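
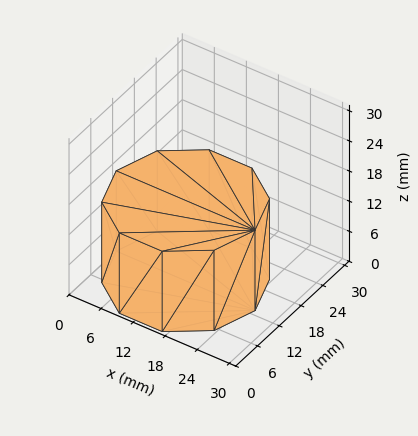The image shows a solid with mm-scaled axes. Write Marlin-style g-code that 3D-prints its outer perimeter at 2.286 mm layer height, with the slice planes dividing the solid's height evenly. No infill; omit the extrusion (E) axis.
Reading the render: the shape is a regular 10-sided prism (a cylinder approximated with 10 flat sides), circumscribed radius ≈ 13 mm, height ≈ 16 mm (dimensions read to the nearest mm from the axis ticks). For the g-code, the solid's height is divided into equal slices at the stated Δz and each level perimeter traced with G1 moves after a G0 lift.

; perimeter-only toolpath
G21 ; units = mm
G90 ; absolute positioning
G28 ; home
; layer 1
G0 Z2.286
G0 X26.000 Y13.000
G1 X23.517 Y20.641
G1 X17.017 Y25.364
G1 X8.983 Y25.364
G1 X2.483 Y20.641
G1 X0.000 Y13.000
G1 X2.483 Y5.359
G1 X8.983 Y0.636
G1 X17.017 Y0.636
G1 X23.517 Y5.359
G1 X26.000 Y13.000
; layer 2
G0 Z4.571
G0 X26.000 Y13.000
G1 X23.517 Y20.641
G1 X17.017 Y25.364
G1 X8.983 Y25.364
G1 X2.483 Y20.641
G1 X0.000 Y13.000
G1 X2.483 Y5.359
G1 X8.983 Y0.636
G1 X17.017 Y0.636
G1 X23.517 Y5.359
G1 X26.000 Y13.000
; layer 3
G0 Z6.857
G0 X26.000 Y13.000
G1 X23.517 Y20.641
G1 X17.017 Y25.364
G1 X8.983 Y25.364
G1 X2.483 Y20.641
G1 X0.000 Y13.000
G1 X2.483 Y5.359
G1 X8.983 Y0.636
G1 X17.017 Y0.636
G1 X23.517 Y5.359
G1 X26.000 Y13.000
; layer 4
G0 Z9.143
G0 X26.000 Y13.000
G1 X23.517 Y20.641
G1 X17.017 Y25.364
G1 X8.983 Y25.364
G1 X2.483 Y20.641
G1 X0.000 Y13.000
G1 X2.483 Y5.359
G1 X8.983 Y0.636
G1 X17.017 Y0.636
G1 X23.517 Y5.359
G1 X26.000 Y13.000
; layer 5
G0 Z11.429
G0 X26.000 Y13.000
G1 X23.517 Y20.641
G1 X17.017 Y25.364
G1 X8.983 Y25.364
G1 X2.483 Y20.641
G1 X0.000 Y13.000
G1 X2.483 Y5.359
G1 X8.983 Y0.636
G1 X17.017 Y0.636
G1 X23.517 Y5.359
G1 X26.000 Y13.000
; layer 6
G0 Z13.714
G0 X26.000 Y13.000
G1 X23.517 Y20.641
G1 X17.017 Y25.364
G1 X8.983 Y25.364
G1 X2.483 Y20.641
G1 X0.000 Y13.000
G1 X2.483 Y5.359
G1 X8.983 Y0.636
G1 X17.017 Y0.636
G1 X23.517 Y5.359
G1 X26.000 Y13.000
; layer 7
G0 Z16.000
G0 X26.000 Y13.000
G1 X23.517 Y20.641
G1 X17.017 Y25.364
G1 X8.983 Y25.364
G1 X2.483 Y20.641
G1 X0.000 Y13.000
G1 X2.483 Y5.359
G1 X8.983 Y0.636
G1 X17.017 Y0.636
G1 X23.517 Y5.359
G1 X26.000 Y13.000
M2 ; end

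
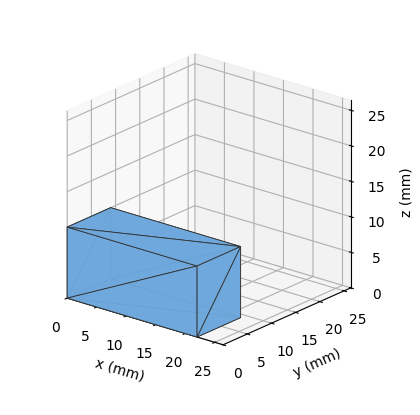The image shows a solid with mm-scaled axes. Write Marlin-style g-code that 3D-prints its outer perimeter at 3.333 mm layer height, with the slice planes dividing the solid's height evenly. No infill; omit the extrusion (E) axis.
Reading the render: the shape is a rectangular box, roughly 22 × 9 mm footprint and 10 mm tall (dimensions read to the nearest mm from the axis ticks). For the g-code, the solid's height is divided into equal slices at the stated Δz and each level perimeter traced with G1 moves after a G0 lift.

; perimeter-only toolpath
G21 ; units = mm
G90 ; absolute positioning
G28 ; home
; layer 1
G0 Z3.333
G0 X0.000 Y0.000
G1 X22.000 Y0.000
G1 X22.000 Y9.000
G1 X0.000 Y9.000
G1 X0.000 Y0.000
; layer 2
G0 Z6.667
G0 X0.000 Y0.000
G1 X22.000 Y0.000
G1 X22.000 Y9.000
G1 X0.000 Y9.000
G1 X0.000 Y0.000
; layer 3
G0 Z10.000
G0 X0.000 Y0.000
G1 X22.000 Y0.000
G1 X22.000 Y9.000
G1 X0.000 Y9.000
G1 X0.000 Y0.000
M2 ; end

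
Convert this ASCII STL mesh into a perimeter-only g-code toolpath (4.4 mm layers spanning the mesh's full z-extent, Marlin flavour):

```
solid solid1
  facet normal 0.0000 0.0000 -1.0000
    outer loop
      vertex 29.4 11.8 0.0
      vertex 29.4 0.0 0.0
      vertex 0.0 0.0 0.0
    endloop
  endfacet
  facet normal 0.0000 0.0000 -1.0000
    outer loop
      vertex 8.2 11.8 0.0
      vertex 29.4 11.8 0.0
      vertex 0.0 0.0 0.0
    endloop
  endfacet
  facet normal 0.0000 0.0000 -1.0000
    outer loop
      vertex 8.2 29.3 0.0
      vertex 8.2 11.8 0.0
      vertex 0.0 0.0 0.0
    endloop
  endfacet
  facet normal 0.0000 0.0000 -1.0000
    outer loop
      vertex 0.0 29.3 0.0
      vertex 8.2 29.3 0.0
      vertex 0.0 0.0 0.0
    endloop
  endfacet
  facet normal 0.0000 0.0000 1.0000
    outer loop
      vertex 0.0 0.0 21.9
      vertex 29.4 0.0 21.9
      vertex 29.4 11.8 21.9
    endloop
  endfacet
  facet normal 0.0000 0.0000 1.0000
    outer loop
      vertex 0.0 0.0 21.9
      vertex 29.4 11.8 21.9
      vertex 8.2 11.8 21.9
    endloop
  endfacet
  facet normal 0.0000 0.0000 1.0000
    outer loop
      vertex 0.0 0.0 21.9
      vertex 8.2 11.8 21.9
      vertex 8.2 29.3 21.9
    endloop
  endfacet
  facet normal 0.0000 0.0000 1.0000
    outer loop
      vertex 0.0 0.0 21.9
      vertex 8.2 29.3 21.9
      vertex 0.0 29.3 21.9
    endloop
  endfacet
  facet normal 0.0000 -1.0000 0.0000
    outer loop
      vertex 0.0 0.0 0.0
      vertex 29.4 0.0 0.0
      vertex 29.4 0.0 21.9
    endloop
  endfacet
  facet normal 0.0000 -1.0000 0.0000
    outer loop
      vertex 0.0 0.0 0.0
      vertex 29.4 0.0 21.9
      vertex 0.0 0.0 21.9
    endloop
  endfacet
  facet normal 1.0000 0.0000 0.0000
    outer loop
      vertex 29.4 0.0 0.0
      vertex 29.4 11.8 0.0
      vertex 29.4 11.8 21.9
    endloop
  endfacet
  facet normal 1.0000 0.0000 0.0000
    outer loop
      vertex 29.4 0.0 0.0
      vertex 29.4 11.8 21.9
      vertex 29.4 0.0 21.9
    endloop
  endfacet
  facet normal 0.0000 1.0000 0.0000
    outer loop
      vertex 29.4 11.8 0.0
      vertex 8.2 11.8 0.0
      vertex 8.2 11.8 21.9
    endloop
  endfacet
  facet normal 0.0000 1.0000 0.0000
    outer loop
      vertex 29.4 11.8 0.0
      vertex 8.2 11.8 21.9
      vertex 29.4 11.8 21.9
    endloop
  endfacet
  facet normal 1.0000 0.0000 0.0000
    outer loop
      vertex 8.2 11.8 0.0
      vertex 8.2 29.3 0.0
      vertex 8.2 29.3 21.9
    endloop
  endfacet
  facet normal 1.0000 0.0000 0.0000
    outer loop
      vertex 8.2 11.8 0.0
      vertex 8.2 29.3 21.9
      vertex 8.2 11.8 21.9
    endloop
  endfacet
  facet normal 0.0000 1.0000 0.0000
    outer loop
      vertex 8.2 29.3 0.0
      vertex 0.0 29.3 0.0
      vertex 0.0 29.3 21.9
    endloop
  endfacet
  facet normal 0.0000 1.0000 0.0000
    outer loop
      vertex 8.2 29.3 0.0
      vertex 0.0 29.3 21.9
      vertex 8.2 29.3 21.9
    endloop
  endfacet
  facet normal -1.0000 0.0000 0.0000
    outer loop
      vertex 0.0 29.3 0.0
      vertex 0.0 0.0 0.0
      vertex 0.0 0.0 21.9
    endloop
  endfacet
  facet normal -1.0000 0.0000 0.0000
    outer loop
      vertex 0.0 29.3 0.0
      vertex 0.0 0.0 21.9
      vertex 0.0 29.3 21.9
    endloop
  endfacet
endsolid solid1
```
; perimeter-only toolpath
G21 ; units = mm
G90 ; absolute positioning
G28 ; home
; layer 1
G0 Z4.4
G0 X0.0 Y0.0
G1 X29.4 Y0.0
G1 X29.4 Y11.8
G1 X8.2 Y11.8
G1 X8.2 Y29.3
G1 X0.0 Y29.3
G1 X0.0 Y0.0
; layer 2
G0 Z8.8
G0 X0.0 Y0.0
G1 X29.4 Y0.0
G1 X29.4 Y11.8
G1 X8.2 Y11.8
G1 X8.2 Y29.3
G1 X0.0 Y29.3
G1 X0.0 Y0.0
; layer 3
G0 Z13.1
G0 X0.0 Y0.0
G1 X29.4 Y0.0
G1 X29.4 Y11.8
G1 X8.2 Y11.8
G1 X8.2 Y29.3
G1 X0.0 Y29.3
G1 X0.0 Y0.0
; layer 4
G0 Z17.5
G0 X0.0 Y0.0
G1 X29.4 Y0.0
G1 X29.4 Y11.8
G1 X8.2 Y11.8
G1 X8.2 Y29.3
G1 X0.0 Y29.3
G1 X0.0 Y0.0
; layer 5
G0 Z21.9
G0 X0.0 Y0.0
G1 X29.4 Y0.0
G1 X29.4 Y11.8
G1 X8.2 Y11.8
G1 X8.2 Y29.3
G1 X0.0 Y29.3
G1 X0.0 Y0.0
M2 ; end

The solid is an L-shaped prism: outer 29.4 × 29.3 mm, arm thicknesses ≈ 11.8 mm (horizontal) and 8.2 mm (vertical), extruded 21.9 mm in z. Slicing at Δz = 4.4 mm — 5 equal slices spanning the solid's height, so layer i sits at z = i·h/5 — gives 5 non-empty perimeters. Each is a 6-segment closed polygon; G0 lifts to the layer z and rapids to the start vertex, then G1 traces the edges.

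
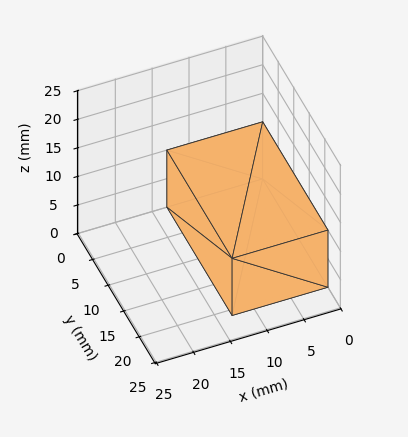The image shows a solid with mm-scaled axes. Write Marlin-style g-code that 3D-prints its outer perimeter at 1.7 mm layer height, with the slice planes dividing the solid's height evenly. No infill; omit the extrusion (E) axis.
Reading the render: the shape is a rectangular box, roughly 13 × 21 mm footprint and 10 mm tall (dimensions read to the nearest mm from the axis ticks). For the g-code, the solid's height is divided into equal slices at the stated Δz and each level perimeter traced with G1 moves after a G0 lift.

; perimeter-only toolpath
G21 ; units = mm
G90 ; absolute positioning
G28 ; home
; layer 1
G0 Z1.7
G0 X0.0 Y0.0
G1 X13.0 Y0.0
G1 X13.0 Y21.0
G1 X0.0 Y21.0
G1 X0.0 Y0.0
; layer 2
G0 Z3.3
G0 X0.0 Y0.0
G1 X13.0 Y0.0
G1 X13.0 Y21.0
G1 X0.0 Y21.0
G1 X0.0 Y0.0
; layer 3
G0 Z5.0
G0 X0.0 Y0.0
G1 X13.0 Y0.0
G1 X13.0 Y21.0
G1 X0.0 Y21.0
G1 X0.0 Y0.0
; layer 4
G0 Z6.7
G0 X0.0 Y0.0
G1 X13.0 Y0.0
G1 X13.0 Y21.0
G1 X0.0 Y21.0
G1 X0.0 Y0.0
; layer 5
G0 Z8.3
G0 X0.0 Y0.0
G1 X13.0 Y0.0
G1 X13.0 Y21.0
G1 X0.0 Y21.0
G1 X0.0 Y0.0
; layer 6
G0 Z10.0
G0 X0.0 Y0.0
G1 X13.0 Y0.0
G1 X13.0 Y21.0
G1 X0.0 Y21.0
G1 X0.0 Y0.0
M2 ; end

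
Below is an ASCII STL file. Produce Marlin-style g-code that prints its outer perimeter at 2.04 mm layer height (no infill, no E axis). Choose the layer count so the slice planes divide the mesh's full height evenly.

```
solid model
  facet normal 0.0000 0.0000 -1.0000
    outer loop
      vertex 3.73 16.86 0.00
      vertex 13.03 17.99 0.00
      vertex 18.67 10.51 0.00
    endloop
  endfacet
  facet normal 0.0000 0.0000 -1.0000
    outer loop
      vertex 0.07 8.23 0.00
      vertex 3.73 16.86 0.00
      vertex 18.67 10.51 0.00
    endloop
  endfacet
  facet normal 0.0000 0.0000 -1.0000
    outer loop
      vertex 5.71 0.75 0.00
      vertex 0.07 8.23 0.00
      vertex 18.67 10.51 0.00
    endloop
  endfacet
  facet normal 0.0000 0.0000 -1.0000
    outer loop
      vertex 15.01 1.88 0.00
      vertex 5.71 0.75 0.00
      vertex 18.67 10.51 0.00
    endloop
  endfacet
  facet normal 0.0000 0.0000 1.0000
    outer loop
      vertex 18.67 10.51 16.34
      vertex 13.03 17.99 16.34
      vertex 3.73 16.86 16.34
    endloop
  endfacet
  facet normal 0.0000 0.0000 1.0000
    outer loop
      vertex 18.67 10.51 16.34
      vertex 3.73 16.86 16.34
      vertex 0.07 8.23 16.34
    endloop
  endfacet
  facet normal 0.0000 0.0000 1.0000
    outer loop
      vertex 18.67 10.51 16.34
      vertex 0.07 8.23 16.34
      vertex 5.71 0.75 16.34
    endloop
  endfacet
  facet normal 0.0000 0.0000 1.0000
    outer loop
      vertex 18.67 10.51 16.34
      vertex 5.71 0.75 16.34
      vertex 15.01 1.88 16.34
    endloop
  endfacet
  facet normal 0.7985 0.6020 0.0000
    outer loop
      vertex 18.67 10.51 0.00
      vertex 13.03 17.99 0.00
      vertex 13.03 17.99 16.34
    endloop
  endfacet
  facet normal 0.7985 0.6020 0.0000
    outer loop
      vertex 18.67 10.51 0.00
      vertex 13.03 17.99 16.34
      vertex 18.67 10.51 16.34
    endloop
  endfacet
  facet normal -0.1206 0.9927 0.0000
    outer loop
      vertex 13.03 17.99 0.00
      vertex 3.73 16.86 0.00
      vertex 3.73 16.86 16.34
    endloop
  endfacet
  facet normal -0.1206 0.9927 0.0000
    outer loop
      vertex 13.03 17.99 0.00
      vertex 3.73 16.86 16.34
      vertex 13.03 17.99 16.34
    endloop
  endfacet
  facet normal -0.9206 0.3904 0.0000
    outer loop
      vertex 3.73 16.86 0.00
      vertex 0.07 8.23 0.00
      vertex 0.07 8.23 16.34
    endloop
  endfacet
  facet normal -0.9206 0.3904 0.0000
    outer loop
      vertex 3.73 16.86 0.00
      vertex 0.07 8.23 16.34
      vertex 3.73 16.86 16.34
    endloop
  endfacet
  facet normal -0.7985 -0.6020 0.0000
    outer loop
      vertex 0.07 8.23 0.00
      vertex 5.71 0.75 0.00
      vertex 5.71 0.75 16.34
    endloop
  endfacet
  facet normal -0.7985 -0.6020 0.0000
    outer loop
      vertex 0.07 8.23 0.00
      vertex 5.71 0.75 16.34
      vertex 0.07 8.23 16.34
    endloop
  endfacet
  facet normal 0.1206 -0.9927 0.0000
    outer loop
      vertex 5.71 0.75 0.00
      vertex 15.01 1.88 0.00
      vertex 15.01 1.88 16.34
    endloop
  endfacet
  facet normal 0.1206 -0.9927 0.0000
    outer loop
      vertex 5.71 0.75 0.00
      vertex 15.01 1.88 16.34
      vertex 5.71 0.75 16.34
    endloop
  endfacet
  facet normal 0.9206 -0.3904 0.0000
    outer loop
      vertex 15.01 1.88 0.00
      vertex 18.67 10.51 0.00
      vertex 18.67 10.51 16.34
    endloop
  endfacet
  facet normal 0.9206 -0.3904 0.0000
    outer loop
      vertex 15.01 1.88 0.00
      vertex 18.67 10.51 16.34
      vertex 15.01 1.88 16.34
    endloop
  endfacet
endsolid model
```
; perimeter-only toolpath
G21 ; units = mm
G90 ; absolute positioning
G28 ; home
; layer 1
G0 Z2.04
G0 X18.67 Y10.51
G1 X13.03 Y17.99
G1 X3.73 Y16.86
G1 X0.07 Y8.23
G1 X5.71 Y0.75
G1 X15.01 Y1.88
G1 X18.67 Y10.51
; layer 2
G0 Z4.08
G0 X18.67 Y10.51
G1 X13.03 Y17.99
G1 X3.73 Y16.86
G1 X0.07 Y8.23
G1 X5.71 Y0.75
G1 X15.01 Y1.88
G1 X18.67 Y10.51
; layer 3
G0 Z6.13
G0 X18.67 Y10.51
G1 X13.03 Y17.99
G1 X3.73 Y16.86
G1 X0.07 Y8.23
G1 X5.71 Y0.75
G1 X15.01 Y1.88
G1 X18.67 Y10.51
; layer 4
G0 Z8.17
G0 X18.67 Y10.51
G1 X13.03 Y17.99
G1 X3.73 Y16.86
G1 X0.07 Y8.23
G1 X5.71 Y0.75
G1 X15.01 Y1.88
G1 X18.67 Y10.51
; layer 5
G0 Z10.21
G0 X18.67 Y10.51
G1 X13.03 Y17.99
G1 X3.73 Y16.86
G1 X0.07 Y8.23
G1 X5.71 Y0.75
G1 X15.01 Y1.88
G1 X18.67 Y10.51
; layer 6
G0 Z12.25
G0 X18.67 Y10.51
G1 X13.03 Y17.99
G1 X3.73 Y16.86
G1 X0.07 Y8.23
G1 X5.71 Y0.75
G1 X15.01 Y1.88
G1 X18.67 Y10.51
; layer 7
G0 Z14.30
G0 X18.67 Y10.51
G1 X13.03 Y17.99
G1 X3.73 Y16.86
G1 X0.07 Y8.23
G1 X5.71 Y0.75
G1 X15.01 Y1.88
G1 X18.67 Y10.51
; layer 8
G0 Z16.34
G0 X18.67 Y10.51
G1 X13.03 Y17.99
G1 X3.73 Y16.86
G1 X0.07 Y8.23
G1 X5.71 Y0.75
G1 X15.01 Y1.88
G1 X18.67 Y10.51
M2 ; end

The solid is a regular 6-sided prism (a cylinder approximated with 6 flat sides), circumscribed radius ≈ 9.37 mm, height ≈ 16.3 mm. Slicing at Δz = 2.04 mm — 8 equal slices spanning the solid's height, so layer i sits at z = i·h/8 — gives 8 non-empty perimeters. Each is a 6-segment closed polygon; G0 lifts to the layer z and rapids to the start vertex, then G1 traces the edges.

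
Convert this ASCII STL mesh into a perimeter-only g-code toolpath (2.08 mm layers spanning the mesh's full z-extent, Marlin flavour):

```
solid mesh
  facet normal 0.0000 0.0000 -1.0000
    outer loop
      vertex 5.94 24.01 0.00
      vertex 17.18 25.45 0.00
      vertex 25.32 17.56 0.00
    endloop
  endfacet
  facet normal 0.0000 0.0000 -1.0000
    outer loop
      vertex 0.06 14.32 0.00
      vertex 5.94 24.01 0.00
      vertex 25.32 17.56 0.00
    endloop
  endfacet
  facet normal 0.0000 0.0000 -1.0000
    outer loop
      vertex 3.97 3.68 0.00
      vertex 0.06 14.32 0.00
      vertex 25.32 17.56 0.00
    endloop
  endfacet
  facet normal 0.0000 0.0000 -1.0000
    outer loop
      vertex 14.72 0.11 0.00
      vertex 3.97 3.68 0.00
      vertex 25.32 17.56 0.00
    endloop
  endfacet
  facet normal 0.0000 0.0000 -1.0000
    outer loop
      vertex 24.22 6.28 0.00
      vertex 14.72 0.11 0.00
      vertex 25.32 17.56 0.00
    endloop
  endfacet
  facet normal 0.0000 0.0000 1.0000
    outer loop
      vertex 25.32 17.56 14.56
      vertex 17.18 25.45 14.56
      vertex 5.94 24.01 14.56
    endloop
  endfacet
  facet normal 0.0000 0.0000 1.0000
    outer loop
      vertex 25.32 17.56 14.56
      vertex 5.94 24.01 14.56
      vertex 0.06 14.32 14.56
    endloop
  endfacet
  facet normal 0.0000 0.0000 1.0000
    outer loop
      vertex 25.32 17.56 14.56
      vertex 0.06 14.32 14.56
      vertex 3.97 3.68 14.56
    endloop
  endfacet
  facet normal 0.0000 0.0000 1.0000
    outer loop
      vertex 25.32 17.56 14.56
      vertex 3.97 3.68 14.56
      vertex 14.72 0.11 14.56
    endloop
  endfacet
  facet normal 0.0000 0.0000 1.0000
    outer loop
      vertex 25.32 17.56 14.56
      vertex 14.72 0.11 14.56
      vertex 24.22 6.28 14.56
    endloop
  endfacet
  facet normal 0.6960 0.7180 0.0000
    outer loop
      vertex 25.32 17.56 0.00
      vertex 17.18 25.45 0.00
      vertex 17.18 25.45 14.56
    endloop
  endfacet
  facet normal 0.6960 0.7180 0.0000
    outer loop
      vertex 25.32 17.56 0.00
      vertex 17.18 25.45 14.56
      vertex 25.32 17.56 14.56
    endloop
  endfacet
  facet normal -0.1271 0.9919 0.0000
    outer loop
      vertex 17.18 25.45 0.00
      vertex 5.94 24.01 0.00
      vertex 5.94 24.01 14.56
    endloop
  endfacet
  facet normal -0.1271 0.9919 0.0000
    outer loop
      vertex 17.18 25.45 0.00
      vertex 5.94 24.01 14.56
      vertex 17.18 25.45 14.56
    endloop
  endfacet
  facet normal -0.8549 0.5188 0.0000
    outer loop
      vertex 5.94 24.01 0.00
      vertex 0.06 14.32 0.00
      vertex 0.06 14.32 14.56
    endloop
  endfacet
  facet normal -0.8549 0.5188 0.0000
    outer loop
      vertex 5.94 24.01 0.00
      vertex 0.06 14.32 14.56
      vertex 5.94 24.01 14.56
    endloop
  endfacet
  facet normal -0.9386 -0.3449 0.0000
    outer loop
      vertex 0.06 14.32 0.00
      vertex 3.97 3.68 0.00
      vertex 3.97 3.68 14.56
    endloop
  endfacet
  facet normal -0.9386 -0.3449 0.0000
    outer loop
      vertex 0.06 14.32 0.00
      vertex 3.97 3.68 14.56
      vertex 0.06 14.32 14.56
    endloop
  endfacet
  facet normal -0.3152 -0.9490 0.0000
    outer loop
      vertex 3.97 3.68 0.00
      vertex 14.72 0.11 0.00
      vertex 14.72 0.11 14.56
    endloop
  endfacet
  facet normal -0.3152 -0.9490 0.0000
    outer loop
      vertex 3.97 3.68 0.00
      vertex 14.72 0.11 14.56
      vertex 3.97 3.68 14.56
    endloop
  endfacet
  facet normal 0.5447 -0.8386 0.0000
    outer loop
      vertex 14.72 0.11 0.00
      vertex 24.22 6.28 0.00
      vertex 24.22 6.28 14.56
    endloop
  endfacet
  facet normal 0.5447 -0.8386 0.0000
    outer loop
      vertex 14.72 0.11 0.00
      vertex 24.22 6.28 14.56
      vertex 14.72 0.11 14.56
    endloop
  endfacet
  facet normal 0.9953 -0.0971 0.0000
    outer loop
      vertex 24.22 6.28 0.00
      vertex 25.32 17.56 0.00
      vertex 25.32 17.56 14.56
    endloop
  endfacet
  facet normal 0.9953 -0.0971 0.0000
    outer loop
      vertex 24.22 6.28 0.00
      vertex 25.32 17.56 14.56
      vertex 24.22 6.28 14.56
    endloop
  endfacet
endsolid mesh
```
; perimeter-only toolpath
G21 ; units = mm
G90 ; absolute positioning
G28 ; home
; layer 1
G0 Z2.08
G0 X25.32 Y17.56
G1 X17.18 Y25.45
G1 X5.94 Y24.01
G1 X0.06 Y14.32
G1 X3.97 Y3.68
G1 X14.72 Y0.11
G1 X24.22 Y6.28
G1 X25.32 Y17.56
; layer 2
G0 Z4.16
G0 X25.32 Y17.56
G1 X17.18 Y25.45
G1 X5.94 Y24.01
G1 X0.06 Y14.32
G1 X3.97 Y3.68
G1 X14.72 Y0.11
G1 X24.22 Y6.28
G1 X25.32 Y17.56
; layer 3
G0 Z6.24
G0 X25.32 Y17.56
G1 X17.18 Y25.45
G1 X5.94 Y24.01
G1 X0.06 Y14.32
G1 X3.97 Y3.68
G1 X14.72 Y0.11
G1 X24.22 Y6.28
G1 X25.32 Y17.56
; layer 4
G0 Z8.32
G0 X25.32 Y17.56
G1 X17.18 Y25.45
G1 X5.94 Y24.01
G1 X0.06 Y14.32
G1 X3.97 Y3.68
G1 X14.72 Y0.11
G1 X24.22 Y6.28
G1 X25.32 Y17.56
; layer 5
G0 Z10.40
G0 X25.32 Y17.56
G1 X17.18 Y25.45
G1 X5.94 Y24.01
G1 X0.06 Y14.32
G1 X3.97 Y3.68
G1 X14.72 Y0.11
G1 X24.22 Y6.28
G1 X25.32 Y17.56
; layer 6
G0 Z12.48
G0 X25.32 Y17.56
G1 X17.18 Y25.45
G1 X5.94 Y24.01
G1 X0.06 Y14.32
G1 X3.97 Y3.68
G1 X14.72 Y0.11
G1 X24.22 Y6.28
G1 X25.32 Y17.56
; layer 7
G0 Z14.56
G0 X25.32 Y17.56
G1 X17.18 Y25.45
G1 X5.94 Y24.01
G1 X0.06 Y14.32
G1 X3.97 Y3.68
G1 X14.72 Y0.11
G1 X24.22 Y6.28
G1 X25.32 Y17.56
M2 ; end

The solid is a regular 7-sided prism (a cylinder approximated with 7 flat sides), circumscribed radius ≈ 13.1 mm, height ≈ 14.6 mm. Slicing at Δz = 2.08 mm — 7 equal slices spanning the solid's height, so layer i sits at z = i·h/7 — gives 7 non-empty perimeters. Each is a 7-segment closed polygon; G0 lifts to the layer z and rapids to the start vertex, then G1 traces the edges.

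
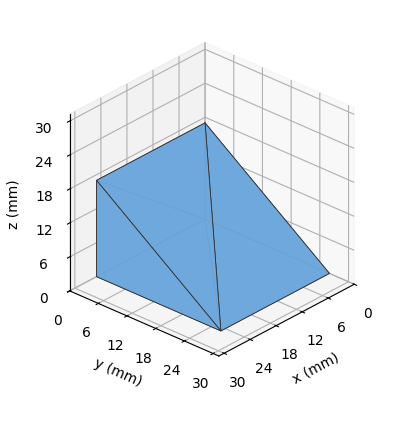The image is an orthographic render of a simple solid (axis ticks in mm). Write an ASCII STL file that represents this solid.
Reading the render: the shape is a wedge (ramp): 25 × 26 mm base, rising to 17 mm along the y=0 edge and sloping linearly to z=0 at y=26 (dimensions read to the nearest mm from the axis ticks). For the STL, each face is triangulated and given an outward normal.

solid part
  facet normal 0.0000 0.0000 -1.0000
    outer loop
      vertex 25.0 26.0 0.0
      vertex 25.0 0.0 0.0
      vertex 0.0 0.0 0.0
    endloop
  endfacet
  facet normal 0.0000 0.0000 -1.0000
    outer loop
      vertex 0.0 26.0 0.0
      vertex 25.0 26.0 0.0
      vertex 0.0 0.0 0.0
    endloop
  endfacet
  facet normal 0.0000 -1.0000 0.0000
    outer loop
      vertex 0.0 0.0 0.0
      vertex 25.0 0.0 0.0
      vertex 25.0 0.0 17.0
    endloop
  endfacet
  facet normal 0.0000 -1.0000 0.0000
    outer loop
      vertex 0.0 0.0 0.0
      vertex 25.0 0.0 17.0
      vertex 0.0 0.0 17.0
    endloop
  endfacet
  facet normal 0.0000 0.5472 0.8370
    outer loop
      vertex 0.0 0.0 17.0
      vertex 25.0 0.0 17.0
      vertex 25.0 26.0 0.0
    endloop
  endfacet
  facet normal 0.0000 0.5472 0.8370
    outer loop
      vertex 0.0 0.0 17.0
      vertex 25.0 26.0 0.0
      vertex 0.0 26.0 0.0
    endloop
  endfacet
  facet normal -1.0000 0.0000 0.0000
    outer loop
      vertex 0.0 0.0 17.0
      vertex 0.0 26.0 0.0
      vertex 0.0 0.0 0.0
    endloop
  endfacet
  facet normal 1.0000 0.0000 0.0000
    outer loop
      vertex 25.0 0.0 0.0
      vertex 25.0 26.0 0.0
      vertex 25.0 0.0 17.0
    endloop
  endfacet
endsolid part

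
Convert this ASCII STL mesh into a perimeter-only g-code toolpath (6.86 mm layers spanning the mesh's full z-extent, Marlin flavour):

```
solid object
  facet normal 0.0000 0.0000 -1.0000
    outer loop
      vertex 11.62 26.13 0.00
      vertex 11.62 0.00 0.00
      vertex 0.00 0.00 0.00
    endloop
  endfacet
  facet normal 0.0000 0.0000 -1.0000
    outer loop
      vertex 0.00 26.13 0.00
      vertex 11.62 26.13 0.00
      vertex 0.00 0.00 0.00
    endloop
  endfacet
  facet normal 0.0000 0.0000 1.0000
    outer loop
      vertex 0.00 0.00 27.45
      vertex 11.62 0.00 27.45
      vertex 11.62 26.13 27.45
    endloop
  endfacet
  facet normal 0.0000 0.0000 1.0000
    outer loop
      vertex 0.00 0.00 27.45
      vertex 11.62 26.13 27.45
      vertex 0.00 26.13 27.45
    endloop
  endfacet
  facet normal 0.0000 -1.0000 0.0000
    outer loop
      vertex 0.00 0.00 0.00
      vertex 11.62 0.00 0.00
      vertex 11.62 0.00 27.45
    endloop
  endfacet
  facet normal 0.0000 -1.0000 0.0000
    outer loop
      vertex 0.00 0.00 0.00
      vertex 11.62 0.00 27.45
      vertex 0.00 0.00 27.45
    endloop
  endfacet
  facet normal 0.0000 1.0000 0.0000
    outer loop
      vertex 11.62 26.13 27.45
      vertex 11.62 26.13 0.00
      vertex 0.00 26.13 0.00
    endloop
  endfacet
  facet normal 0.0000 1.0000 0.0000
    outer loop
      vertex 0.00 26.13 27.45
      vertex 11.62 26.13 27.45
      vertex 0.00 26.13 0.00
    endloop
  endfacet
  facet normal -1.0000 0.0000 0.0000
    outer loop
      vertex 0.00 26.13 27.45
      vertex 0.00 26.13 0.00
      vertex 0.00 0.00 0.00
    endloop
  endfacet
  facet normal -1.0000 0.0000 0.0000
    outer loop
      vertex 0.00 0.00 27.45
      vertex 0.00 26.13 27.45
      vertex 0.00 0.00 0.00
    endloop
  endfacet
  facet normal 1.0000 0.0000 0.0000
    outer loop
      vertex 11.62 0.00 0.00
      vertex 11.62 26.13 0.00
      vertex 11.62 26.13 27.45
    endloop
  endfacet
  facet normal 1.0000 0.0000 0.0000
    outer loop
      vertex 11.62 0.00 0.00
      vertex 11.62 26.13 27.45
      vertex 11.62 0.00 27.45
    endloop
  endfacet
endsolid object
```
; perimeter-only toolpath
G21 ; units = mm
G90 ; absolute positioning
G28 ; home
; layer 1
G0 Z6.86
G0 X0.00 Y0.00
G1 X11.62 Y0.00
G1 X11.62 Y26.13
G1 X0.00 Y26.13
G1 X0.00 Y0.00
; layer 2
G0 Z13.72
G0 X0.00 Y0.00
G1 X11.62 Y0.00
G1 X11.62 Y26.13
G1 X0.00 Y26.13
G1 X0.00 Y0.00
; layer 3
G0 Z20.59
G0 X0.00 Y0.00
G1 X11.62 Y0.00
G1 X11.62 Y26.13
G1 X0.00 Y26.13
G1 X0.00 Y0.00
; layer 4
G0 Z27.45
G0 X0.00 Y0.00
G1 X11.62 Y0.00
G1 X11.62 Y26.13
G1 X0.00 Y26.13
G1 X0.00 Y0.00
M2 ; end

The solid is a rectangular box, roughly 11.6 × 26.1 mm footprint and 27.4 mm tall. Slicing at Δz = 6.86 mm — 4 equal slices spanning the solid's height, so layer i sits at z = i·h/4 — gives 4 non-empty perimeters. Each is a 4-segment closed polygon; G0 lifts to the layer z and rapids to the start vertex, then G1 traces the edges.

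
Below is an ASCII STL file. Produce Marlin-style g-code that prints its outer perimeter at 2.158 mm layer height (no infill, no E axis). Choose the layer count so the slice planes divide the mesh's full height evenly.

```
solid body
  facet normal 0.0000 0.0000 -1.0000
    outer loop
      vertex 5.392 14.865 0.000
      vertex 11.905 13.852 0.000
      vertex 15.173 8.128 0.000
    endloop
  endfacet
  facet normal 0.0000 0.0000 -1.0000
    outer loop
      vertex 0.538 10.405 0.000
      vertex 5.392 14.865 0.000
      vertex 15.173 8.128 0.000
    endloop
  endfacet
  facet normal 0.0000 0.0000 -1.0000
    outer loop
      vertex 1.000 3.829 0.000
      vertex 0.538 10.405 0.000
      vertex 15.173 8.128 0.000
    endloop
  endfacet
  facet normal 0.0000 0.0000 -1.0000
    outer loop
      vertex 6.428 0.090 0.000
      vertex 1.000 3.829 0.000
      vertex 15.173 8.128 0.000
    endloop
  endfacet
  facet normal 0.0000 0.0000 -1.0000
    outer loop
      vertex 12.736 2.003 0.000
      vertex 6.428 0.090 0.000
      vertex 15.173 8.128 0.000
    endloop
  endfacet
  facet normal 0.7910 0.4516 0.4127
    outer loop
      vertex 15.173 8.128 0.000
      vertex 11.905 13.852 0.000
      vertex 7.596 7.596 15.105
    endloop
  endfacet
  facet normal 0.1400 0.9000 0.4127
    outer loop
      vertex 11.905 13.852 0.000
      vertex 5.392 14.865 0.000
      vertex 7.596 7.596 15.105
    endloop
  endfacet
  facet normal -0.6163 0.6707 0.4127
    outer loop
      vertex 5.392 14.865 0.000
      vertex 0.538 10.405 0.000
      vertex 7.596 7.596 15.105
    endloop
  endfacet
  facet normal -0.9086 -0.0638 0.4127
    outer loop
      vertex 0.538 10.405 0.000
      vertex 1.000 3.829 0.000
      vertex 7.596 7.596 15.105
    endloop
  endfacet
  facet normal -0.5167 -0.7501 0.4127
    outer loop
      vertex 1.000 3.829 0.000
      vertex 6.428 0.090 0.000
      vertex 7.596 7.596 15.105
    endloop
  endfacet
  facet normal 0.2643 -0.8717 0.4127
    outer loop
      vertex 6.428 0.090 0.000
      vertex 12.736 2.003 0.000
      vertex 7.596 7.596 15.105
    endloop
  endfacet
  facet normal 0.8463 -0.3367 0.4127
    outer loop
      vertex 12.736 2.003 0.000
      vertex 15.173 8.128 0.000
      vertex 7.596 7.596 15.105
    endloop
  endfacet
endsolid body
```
; perimeter-only toolpath
G21 ; units = mm
G90 ; absolute positioning
G28 ; home
; layer 1
G0 Z2.158
G0 X14.091 Y8.052
G1 X11.289 Y12.958
G1 X5.707 Y13.827
G1 X1.546 Y10.004
G1 X1.942 Y4.367
G1 X6.595 Y1.162
G1 X12.002 Y2.802
G1 X14.091 Y8.052
; layer 2
G0 Z4.316
G0 X13.008 Y7.976
G1 X10.674 Y12.065
G1 X6.022 Y12.788
G1 X2.555 Y9.602
G1 X2.885 Y4.905
G1 X6.762 Y2.235
G1 X11.267 Y3.601
G1 X13.008 Y7.976
; layer 3
G0 Z6.474
G0 X11.926 Y7.900
G1 X10.058 Y11.171
G1 X6.337 Y11.750
G1 X3.563 Y9.201
G1 X3.827 Y5.443
G1 X6.929 Y3.307
G1 X10.533 Y4.400
G1 X11.926 Y7.900
; layer 4
G0 Z8.631
G0 X10.843 Y7.824
G1 X9.443 Y10.277
G1 X6.651 Y10.711
G1 X4.571 Y8.800
G1 X4.769 Y5.982
G1 X7.095 Y4.379
G1 X9.799 Y5.199
G1 X10.843 Y7.824
; layer 5
G0 Z10.789
G0 X9.761 Y7.748
G1 X8.827 Y9.383
G1 X6.966 Y9.673
G1 X5.579 Y8.399
G1 X5.711 Y6.520
G1 X7.262 Y5.451
G1 X9.065 Y5.998
G1 X9.761 Y7.748
; layer 6
G0 Z12.947
G0 X8.678 Y7.672
G1 X8.212 Y8.490
G1 X7.281 Y8.634
G1 X6.588 Y7.997
G1 X6.654 Y7.058
G1 X7.429 Y6.524
G1 X8.330 Y6.797
G1 X8.678 Y7.672
M2 ; end

The solid is a regular 7-sided pyramid, base circumscribed radius ≈ 7.6 mm, apex at z ≈ 15.1 mm. Slicing at Δz = 2.158 mm — 7 equal slices spanning the solid's height, so layer i sits at z = i·h/7 — gives 6 non-empty perimeters. Each is a 7-segment closed polygon; G0 lifts to the layer z and rapids to the start vertex, then G1 traces the edges. The cross-section shrinks linearly with z (the slice at the apex is degenerate and omitted).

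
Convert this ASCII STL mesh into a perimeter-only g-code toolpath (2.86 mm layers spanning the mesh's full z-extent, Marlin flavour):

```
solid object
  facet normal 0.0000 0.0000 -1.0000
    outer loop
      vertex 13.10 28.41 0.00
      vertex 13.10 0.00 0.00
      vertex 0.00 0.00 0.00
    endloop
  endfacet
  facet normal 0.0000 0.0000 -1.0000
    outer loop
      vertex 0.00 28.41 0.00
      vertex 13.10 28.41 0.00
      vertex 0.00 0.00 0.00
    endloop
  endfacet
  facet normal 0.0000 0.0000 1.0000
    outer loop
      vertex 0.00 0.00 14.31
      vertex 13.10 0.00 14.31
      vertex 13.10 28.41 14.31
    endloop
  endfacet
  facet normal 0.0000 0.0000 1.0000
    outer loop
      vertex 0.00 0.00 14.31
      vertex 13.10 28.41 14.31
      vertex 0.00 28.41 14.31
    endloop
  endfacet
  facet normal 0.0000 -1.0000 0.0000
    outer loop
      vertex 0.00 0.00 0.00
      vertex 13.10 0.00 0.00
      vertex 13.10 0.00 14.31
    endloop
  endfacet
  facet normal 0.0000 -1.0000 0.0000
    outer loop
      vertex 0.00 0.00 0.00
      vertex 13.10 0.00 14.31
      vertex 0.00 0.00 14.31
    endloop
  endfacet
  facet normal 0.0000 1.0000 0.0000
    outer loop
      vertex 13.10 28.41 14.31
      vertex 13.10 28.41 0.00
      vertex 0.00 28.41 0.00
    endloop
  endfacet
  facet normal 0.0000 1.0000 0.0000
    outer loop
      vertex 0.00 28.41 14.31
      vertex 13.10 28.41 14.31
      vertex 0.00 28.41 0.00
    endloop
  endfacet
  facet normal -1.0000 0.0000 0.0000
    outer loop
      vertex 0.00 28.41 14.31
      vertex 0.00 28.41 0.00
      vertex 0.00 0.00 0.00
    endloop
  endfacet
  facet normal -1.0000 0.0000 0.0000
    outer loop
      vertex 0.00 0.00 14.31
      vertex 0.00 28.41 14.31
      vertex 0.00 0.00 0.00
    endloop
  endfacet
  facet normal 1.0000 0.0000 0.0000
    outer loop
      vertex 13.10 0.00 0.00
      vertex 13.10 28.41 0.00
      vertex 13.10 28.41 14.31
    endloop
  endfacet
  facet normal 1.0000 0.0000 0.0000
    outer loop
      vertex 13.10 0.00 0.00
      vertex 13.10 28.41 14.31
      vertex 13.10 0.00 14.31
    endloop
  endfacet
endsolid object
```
; perimeter-only toolpath
G21 ; units = mm
G90 ; absolute positioning
G28 ; home
; layer 1
G0 Z2.86
G0 X0.00 Y0.00
G1 X13.10 Y0.00
G1 X13.10 Y28.41
G1 X0.00 Y28.41
G1 X0.00 Y0.00
; layer 2
G0 Z5.72
G0 X0.00 Y0.00
G1 X13.10 Y0.00
G1 X13.10 Y28.41
G1 X0.00 Y28.41
G1 X0.00 Y0.00
; layer 3
G0 Z8.59
G0 X0.00 Y0.00
G1 X13.10 Y0.00
G1 X13.10 Y28.41
G1 X0.00 Y28.41
G1 X0.00 Y0.00
; layer 4
G0 Z11.45
G0 X0.00 Y0.00
G1 X13.10 Y0.00
G1 X13.10 Y28.41
G1 X0.00 Y28.41
G1 X0.00 Y0.00
; layer 5
G0 Z14.31
G0 X0.00 Y0.00
G1 X13.10 Y0.00
G1 X13.10 Y28.41
G1 X0.00 Y28.41
G1 X0.00 Y0.00
M2 ; end

The solid is a rectangular box, roughly 13.1 × 28.4 mm footprint and 14.3 mm tall. Slicing at Δz = 2.86 mm — 5 equal slices spanning the solid's height, so layer i sits at z = i·h/5 — gives 5 non-empty perimeters. Each is a 4-segment closed polygon; G0 lifts to the layer z and rapids to the start vertex, then G1 traces the edges.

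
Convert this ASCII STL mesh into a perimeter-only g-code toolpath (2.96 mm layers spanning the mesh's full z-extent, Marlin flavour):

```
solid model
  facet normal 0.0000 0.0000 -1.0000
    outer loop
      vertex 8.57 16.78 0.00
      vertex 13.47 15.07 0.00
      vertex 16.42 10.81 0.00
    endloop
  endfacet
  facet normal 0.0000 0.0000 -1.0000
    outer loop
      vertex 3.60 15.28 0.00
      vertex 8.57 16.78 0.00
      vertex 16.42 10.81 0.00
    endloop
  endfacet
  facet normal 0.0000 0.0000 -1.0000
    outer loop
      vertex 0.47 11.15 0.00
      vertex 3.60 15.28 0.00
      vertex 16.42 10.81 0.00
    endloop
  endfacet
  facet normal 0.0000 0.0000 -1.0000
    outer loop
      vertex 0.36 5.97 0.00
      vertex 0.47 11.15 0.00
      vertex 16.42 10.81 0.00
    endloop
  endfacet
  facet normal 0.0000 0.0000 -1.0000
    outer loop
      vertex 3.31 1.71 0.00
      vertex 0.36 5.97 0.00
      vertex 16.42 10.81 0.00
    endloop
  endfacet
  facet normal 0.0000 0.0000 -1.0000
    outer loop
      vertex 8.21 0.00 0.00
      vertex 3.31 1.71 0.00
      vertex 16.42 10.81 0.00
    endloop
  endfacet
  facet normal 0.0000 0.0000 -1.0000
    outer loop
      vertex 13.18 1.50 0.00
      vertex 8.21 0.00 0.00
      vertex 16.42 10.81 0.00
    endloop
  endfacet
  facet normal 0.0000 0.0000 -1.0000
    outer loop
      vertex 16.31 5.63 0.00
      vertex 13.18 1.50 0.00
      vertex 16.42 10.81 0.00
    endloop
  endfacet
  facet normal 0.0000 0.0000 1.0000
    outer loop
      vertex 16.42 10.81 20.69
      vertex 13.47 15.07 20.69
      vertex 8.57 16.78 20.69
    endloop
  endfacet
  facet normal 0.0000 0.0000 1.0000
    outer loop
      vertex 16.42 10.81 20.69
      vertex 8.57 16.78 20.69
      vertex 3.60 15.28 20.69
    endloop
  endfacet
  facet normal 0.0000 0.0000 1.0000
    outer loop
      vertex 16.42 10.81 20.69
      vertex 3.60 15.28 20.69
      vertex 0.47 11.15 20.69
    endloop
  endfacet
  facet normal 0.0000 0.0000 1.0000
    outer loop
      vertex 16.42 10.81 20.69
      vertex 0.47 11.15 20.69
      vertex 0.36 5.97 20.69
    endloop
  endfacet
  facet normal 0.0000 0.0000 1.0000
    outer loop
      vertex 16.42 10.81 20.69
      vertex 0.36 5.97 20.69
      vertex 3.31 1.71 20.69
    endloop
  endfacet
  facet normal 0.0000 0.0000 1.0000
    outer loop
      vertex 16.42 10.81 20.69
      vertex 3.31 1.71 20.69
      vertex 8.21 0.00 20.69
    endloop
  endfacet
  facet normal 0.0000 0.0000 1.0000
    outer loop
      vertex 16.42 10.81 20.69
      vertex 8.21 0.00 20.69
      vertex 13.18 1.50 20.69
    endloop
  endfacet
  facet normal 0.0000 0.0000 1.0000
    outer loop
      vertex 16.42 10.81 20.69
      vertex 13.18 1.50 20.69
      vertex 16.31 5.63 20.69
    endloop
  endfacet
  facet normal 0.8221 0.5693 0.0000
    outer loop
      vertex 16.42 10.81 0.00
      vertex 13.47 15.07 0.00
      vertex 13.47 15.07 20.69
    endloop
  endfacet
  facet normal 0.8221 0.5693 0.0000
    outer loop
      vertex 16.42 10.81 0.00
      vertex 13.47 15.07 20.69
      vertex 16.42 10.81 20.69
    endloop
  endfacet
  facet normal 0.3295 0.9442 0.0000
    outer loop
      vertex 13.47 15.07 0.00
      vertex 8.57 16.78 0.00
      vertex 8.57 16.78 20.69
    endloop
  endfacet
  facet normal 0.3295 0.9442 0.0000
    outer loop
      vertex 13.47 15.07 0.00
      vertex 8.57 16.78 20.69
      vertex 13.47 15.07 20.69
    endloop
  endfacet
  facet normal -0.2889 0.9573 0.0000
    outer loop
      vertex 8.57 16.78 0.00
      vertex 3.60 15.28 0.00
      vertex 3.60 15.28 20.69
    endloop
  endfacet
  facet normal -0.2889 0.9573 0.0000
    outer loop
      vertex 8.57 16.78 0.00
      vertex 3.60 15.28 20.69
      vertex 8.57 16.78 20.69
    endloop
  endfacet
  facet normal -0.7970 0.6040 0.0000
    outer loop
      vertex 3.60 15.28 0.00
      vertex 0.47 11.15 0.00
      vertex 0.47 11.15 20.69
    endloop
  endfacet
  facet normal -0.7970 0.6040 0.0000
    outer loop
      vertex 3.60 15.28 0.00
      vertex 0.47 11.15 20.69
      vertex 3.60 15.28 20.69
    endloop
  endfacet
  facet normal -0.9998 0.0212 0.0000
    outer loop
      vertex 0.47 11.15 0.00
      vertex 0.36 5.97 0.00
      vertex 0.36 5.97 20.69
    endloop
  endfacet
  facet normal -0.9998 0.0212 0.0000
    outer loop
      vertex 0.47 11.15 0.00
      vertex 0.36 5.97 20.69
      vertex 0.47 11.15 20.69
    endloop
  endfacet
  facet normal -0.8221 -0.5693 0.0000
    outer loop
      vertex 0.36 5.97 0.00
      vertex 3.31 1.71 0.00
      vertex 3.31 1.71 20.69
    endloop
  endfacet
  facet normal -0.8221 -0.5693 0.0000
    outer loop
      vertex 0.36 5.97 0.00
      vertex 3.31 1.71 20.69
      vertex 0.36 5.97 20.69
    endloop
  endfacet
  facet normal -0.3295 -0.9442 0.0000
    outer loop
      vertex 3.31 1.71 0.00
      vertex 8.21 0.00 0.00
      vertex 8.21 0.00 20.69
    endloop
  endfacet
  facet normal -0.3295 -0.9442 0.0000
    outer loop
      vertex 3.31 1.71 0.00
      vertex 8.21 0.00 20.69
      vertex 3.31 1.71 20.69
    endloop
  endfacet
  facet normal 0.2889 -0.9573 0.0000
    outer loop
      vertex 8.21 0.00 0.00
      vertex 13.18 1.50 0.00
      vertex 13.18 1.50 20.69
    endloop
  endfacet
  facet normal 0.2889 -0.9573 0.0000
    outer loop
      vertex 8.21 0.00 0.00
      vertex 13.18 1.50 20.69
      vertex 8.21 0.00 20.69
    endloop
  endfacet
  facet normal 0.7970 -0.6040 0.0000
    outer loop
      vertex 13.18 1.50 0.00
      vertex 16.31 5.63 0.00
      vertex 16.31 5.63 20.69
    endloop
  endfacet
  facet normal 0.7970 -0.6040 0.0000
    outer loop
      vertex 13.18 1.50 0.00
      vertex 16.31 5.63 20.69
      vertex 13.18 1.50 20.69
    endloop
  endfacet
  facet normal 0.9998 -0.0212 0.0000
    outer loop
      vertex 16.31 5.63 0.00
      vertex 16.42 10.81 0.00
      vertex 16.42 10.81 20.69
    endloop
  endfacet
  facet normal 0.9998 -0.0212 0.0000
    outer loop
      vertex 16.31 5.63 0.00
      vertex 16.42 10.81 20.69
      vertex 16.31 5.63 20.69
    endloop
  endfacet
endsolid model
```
; perimeter-only toolpath
G21 ; units = mm
G90 ; absolute positioning
G28 ; home
; layer 1
G0 Z2.96
G0 X16.42 Y10.81
G1 X13.47 Y15.07
G1 X8.57 Y16.78
G1 X3.60 Y15.28
G1 X0.47 Y11.15
G1 X0.36 Y5.97
G1 X3.31 Y1.71
G1 X8.21 Y0.00
G1 X13.18 Y1.50
G1 X16.31 Y5.63
G1 X16.42 Y10.81
; layer 2
G0 Z5.91
G0 X16.42 Y10.81
G1 X13.47 Y15.07
G1 X8.57 Y16.78
G1 X3.60 Y15.28
G1 X0.47 Y11.15
G1 X0.36 Y5.97
G1 X3.31 Y1.71
G1 X8.21 Y0.00
G1 X13.18 Y1.50
G1 X16.31 Y5.63
G1 X16.42 Y10.81
; layer 3
G0 Z8.87
G0 X16.42 Y10.81
G1 X13.47 Y15.07
G1 X8.57 Y16.78
G1 X3.60 Y15.28
G1 X0.47 Y11.15
G1 X0.36 Y5.97
G1 X3.31 Y1.71
G1 X8.21 Y0.00
G1 X13.18 Y1.50
G1 X16.31 Y5.63
G1 X16.42 Y10.81
; layer 4
G0 Z11.82
G0 X16.42 Y10.81
G1 X13.47 Y15.07
G1 X8.57 Y16.78
G1 X3.60 Y15.28
G1 X0.47 Y11.15
G1 X0.36 Y5.97
G1 X3.31 Y1.71
G1 X8.21 Y0.00
G1 X13.18 Y1.50
G1 X16.31 Y5.63
G1 X16.42 Y10.81
; layer 5
G0 Z14.78
G0 X16.42 Y10.81
G1 X13.47 Y15.07
G1 X8.57 Y16.78
G1 X3.60 Y15.28
G1 X0.47 Y11.15
G1 X0.36 Y5.97
G1 X3.31 Y1.71
G1 X8.21 Y0.00
G1 X13.18 Y1.50
G1 X16.31 Y5.63
G1 X16.42 Y10.81
; layer 6
G0 Z17.73
G0 X16.42 Y10.81
G1 X13.47 Y15.07
G1 X8.57 Y16.78
G1 X3.60 Y15.28
G1 X0.47 Y11.15
G1 X0.36 Y5.97
G1 X3.31 Y1.71
G1 X8.21 Y0.00
G1 X13.18 Y1.50
G1 X16.31 Y5.63
G1 X16.42 Y10.81
; layer 7
G0 Z20.69
G0 X16.42 Y10.81
G1 X13.47 Y15.07
G1 X8.57 Y16.78
G1 X3.60 Y15.28
G1 X0.47 Y11.15
G1 X0.36 Y5.97
G1 X3.31 Y1.71
G1 X8.21 Y0.00
G1 X13.18 Y1.50
G1 X16.31 Y5.63
G1 X16.42 Y10.81
M2 ; end

The solid is a regular 10-sided prism (a cylinder approximated with 10 flat sides), circumscribed radius ≈ 8.39 mm, height ≈ 20.7 mm. Slicing at Δz = 2.96 mm — 7 equal slices spanning the solid's height, so layer i sits at z = i·h/7 — gives 7 non-empty perimeters. Each is a 10-segment closed polygon; G0 lifts to the layer z and rapids to the start vertex, then G1 traces the edges.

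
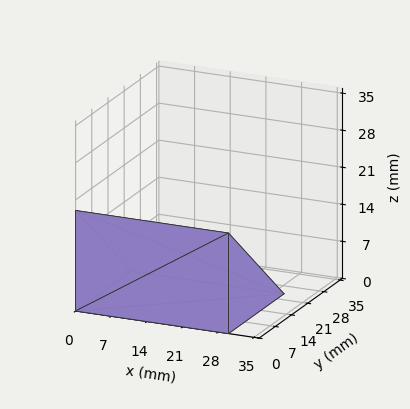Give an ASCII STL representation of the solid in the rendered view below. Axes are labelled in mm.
Reading the render: the shape is a wedge (ramp): 30 × 24 mm base, rising to 19 mm along the y=0 edge and sloping linearly to z=0 at y=24 (dimensions read to the nearest mm from the axis ticks). For the STL, each face is triangulated and given an outward normal.

solid part
  facet normal 0.0000 0.0000 -1.0000
    outer loop
      vertex 30.0 24.0 0.0
      vertex 30.0 0.0 0.0
      vertex 0.0 0.0 0.0
    endloop
  endfacet
  facet normal 0.0000 0.0000 -1.0000
    outer loop
      vertex 0.0 24.0 0.0
      vertex 30.0 24.0 0.0
      vertex 0.0 0.0 0.0
    endloop
  endfacet
  facet normal 0.0000 -1.0000 0.0000
    outer loop
      vertex 0.0 0.0 0.0
      vertex 30.0 0.0 0.0
      vertex 30.0 0.0 19.0
    endloop
  endfacet
  facet normal 0.0000 -1.0000 0.0000
    outer loop
      vertex 0.0 0.0 0.0
      vertex 30.0 0.0 19.0
      vertex 0.0 0.0 19.0
    endloop
  endfacet
  facet normal 0.0000 0.6207 0.7840
    outer loop
      vertex 0.0 0.0 19.0
      vertex 30.0 0.0 19.0
      vertex 30.0 24.0 0.0
    endloop
  endfacet
  facet normal 0.0000 0.6207 0.7840
    outer loop
      vertex 0.0 0.0 19.0
      vertex 30.0 24.0 0.0
      vertex 0.0 24.0 0.0
    endloop
  endfacet
  facet normal -1.0000 0.0000 0.0000
    outer loop
      vertex 0.0 0.0 19.0
      vertex 0.0 24.0 0.0
      vertex 0.0 0.0 0.0
    endloop
  endfacet
  facet normal 1.0000 0.0000 0.0000
    outer loop
      vertex 30.0 0.0 0.0
      vertex 30.0 24.0 0.0
      vertex 30.0 0.0 19.0
    endloop
  endfacet
endsolid part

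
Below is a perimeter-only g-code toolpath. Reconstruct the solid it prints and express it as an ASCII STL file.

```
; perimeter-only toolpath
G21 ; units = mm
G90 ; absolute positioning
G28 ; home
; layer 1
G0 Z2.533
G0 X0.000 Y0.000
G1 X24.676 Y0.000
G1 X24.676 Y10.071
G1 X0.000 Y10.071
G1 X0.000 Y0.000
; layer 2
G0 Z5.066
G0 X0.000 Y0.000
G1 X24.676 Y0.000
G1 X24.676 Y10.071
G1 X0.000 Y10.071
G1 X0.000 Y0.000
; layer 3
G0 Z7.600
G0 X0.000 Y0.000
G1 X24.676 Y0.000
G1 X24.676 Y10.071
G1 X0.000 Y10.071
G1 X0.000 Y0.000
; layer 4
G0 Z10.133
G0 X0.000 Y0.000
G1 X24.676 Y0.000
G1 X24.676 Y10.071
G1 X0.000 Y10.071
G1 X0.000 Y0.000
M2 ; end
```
solid part
  facet normal 0.0000 0.0000 -1.0000
    outer loop
      vertex 24.676 10.071 0.000
      vertex 24.676 0.000 0.000
      vertex 0.000 0.000 0.000
    endloop
  endfacet
  facet normal 0.0000 0.0000 -1.0000
    outer loop
      vertex 0.000 10.071 0.000
      vertex 24.676 10.071 0.000
      vertex 0.000 0.000 0.000
    endloop
  endfacet
  facet normal 0.0000 0.0000 1.0000
    outer loop
      vertex 0.000 0.000 10.133
      vertex 24.676 0.000 10.133
      vertex 24.676 10.071 10.133
    endloop
  endfacet
  facet normal 0.0000 0.0000 1.0000
    outer loop
      vertex 0.000 0.000 10.133
      vertex 24.676 10.071 10.133
      vertex 0.000 10.071 10.133
    endloop
  endfacet
  facet normal 0.0000 -1.0000 0.0000
    outer loop
      vertex 0.000 0.000 0.000
      vertex 24.676 0.000 0.000
      vertex 24.676 0.000 10.133
    endloop
  endfacet
  facet normal 0.0000 -1.0000 0.0000
    outer loop
      vertex 0.000 0.000 0.000
      vertex 24.676 0.000 10.133
      vertex 0.000 0.000 10.133
    endloop
  endfacet
  facet normal 0.0000 1.0000 0.0000
    outer loop
      vertex 24.676 10.071 10.133
      vertex 24.676 10.071 0.000
      vertex 0.000 10.071 0.000
    endloop
  endfacet
  facet normal 0.0000 1.0000 0.0000
    outer loop
      vertex 0.000 10.071 10.133
      vertex 24.676 10.071 10.133
      vertex 0.000 10.071 0.000
    endloop
  endfacet
  facet normal -1.0000 0.0000 0.0000
    outer loop
      vertex 0.000 10.071 10.133
      vertex 0.000 10.071 0.000
      vertex 0.000 0.000 0.000
    endloop
  endfacet
  facet normal -1.0000 0.0000 0.0000
    outer loop
      vertex 0.000 0.000 10.133
      vertex 0.000 10.071 10.133
      vertex 0.000 0.000 0.000
    endloop
  endfacet
  facet normal 1.0000 0.0000 0.0000
    outer loop
      vertex 24.676 0.000 0.000
      vertex 24.676 10.071 0.000
      vertex 24.676 10.071 10.133
    endloop
  endfacet
  facet normal 1.0000 0.0000 0.0000
    outer loop
      vertex 24.676 0.000 0.000
      vertex 24.676 10.071 10.133
      vertex 24.676 0.000 10.133
    endloop
  endfacet
endsolid part

The G0 Z moves step by Δz≈2.533 mm. Every layer's G1 loop is the same polygon, so the solid is a straight extrusion of it from z=0 to z≈10.1. Closing with flat bottom and top caps and triangulating gives 12 facets — a rectangular box, roughly 24.7 × 10.1 mm footprint and 10.1 mm tall.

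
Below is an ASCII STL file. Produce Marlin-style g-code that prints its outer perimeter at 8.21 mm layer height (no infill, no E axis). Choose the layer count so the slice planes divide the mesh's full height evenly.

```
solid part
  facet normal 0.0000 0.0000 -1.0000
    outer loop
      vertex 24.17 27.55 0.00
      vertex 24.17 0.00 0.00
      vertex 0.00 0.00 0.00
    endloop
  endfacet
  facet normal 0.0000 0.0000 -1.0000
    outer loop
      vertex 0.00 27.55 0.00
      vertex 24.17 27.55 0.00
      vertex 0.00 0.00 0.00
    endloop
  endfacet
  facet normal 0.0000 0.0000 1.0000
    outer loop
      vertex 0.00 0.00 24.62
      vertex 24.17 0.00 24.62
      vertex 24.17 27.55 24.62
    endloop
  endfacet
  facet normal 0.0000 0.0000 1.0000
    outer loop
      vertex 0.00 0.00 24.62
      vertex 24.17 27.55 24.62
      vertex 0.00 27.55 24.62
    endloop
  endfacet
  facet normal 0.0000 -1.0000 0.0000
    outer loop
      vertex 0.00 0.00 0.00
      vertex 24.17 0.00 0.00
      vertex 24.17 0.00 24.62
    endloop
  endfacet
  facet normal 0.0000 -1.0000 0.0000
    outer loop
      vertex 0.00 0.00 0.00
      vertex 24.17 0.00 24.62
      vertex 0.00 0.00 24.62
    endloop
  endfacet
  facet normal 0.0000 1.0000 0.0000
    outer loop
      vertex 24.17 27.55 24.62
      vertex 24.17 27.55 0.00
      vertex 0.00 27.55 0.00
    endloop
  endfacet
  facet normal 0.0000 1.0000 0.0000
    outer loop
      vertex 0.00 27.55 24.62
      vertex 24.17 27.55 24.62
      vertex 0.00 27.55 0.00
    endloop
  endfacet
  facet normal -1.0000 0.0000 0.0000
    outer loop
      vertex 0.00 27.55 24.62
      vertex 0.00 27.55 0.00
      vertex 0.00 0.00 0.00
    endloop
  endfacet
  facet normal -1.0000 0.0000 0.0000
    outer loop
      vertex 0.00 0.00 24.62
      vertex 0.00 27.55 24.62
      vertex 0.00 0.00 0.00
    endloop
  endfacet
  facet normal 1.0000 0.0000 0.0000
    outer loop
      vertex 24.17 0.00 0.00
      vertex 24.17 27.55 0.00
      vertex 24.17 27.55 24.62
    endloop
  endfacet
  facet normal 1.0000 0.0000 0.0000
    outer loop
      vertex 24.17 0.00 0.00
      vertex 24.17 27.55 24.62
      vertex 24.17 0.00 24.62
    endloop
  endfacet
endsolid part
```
; perimeter-only toolpath
G21 ; units = mm
G90 ; absolute positioning
G28 ; home
; layer 1
G0 Z8.21
G0 X0.00 Y0.00
G1 X24.17 Y0.00
G1 X24.17 Y27.55
G1 X0.00 Y27.55
G1 X0.00 Y0.00
; layer 2
G0 Z16.41
G0 X0.00 Y0.00
G1 X24.17 Y0.00
G1 X24.17 Y27.55
G1 X0.00 Y27.55
G1 X0.00 Y0.00
; layer 3
G0 Z24.62
G0 X0.00 Y0.00
G1 X24.17 Y0.00
G1 X24.17 Y27.55
G1 X0.00 Y27.55
G1 X0.00 Y0.00
M2 ; end

The solid is a rectangular box, roughly 24.2 × 27.6 mm footprint and 24.6 mm tall. Slicing at Δz = 8.21 mm — 3 equal slices spanning the solid's height, so layer i sits at z = i·h/3 — gives 3 non-empty perimeters. Each is a 4-segment closed polygon; G0 lifts to the layer z and rapids to the start vertex, then G1 traces the edges.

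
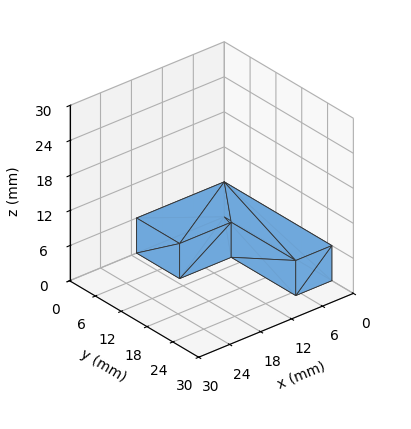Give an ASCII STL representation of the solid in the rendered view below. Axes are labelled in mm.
Reading the render: the shape is an L-shaped prism: outer 17 × 25 mm, arm thicknesses ≈ 10 mm (horizontal) and 7 mm (vertical), extruded 6 mm in z (dimensions read to the nearest mm from the axis ticks). For the STL, each face is triangulated and given an outward normal.

solid part
  facet normal 0.0000 0.0000 -1.0000
    outer loop
      vertex 17.00 10.00 0.00
      vertex 17.00 0.00 0.00
      vertex 0.00 0.00 0.00
    endloop
  endfacet
  facet normal 0.0000 0.0000 -1.0000
    outer loop
      vertex 7.00 10.00 0.00
      vertex 17.00 10.00 0.00
      vertex 0.00 0.00 0.00
    endloop
  endfacet
  facet normal 0.0000 0.0000 -1.0000
    outer loop
      vertex 7.00 25.00 0.00
      vertex 7.00 10.00 0.00
      vertex 0.00 0.00 0.00
    endloop
  endfacet
  facet normal 0.0000 0.0000 -1.0000
    outer loop
      vertex 0.00 25.00 0.00
      vertex 7.00 25.00 0.00
      vertex 0.00 0.00 0.00
    endloop
  endfacet
  facet normal 0.0000 0.0000 1.0000
    outer loop
      vertex 0.00 0.00 6.00
      vertex 17.00 0.00 6.00
      vertex 17.00 10.00 6.00
    endloop
  endfacet
  facet normal 0.0000 0.0000 1.0000
    outer loop
      vertex 0.00 0.00 6.00
      vertex 17.00 10.00 6.00
      vertex 7.00 10.00 6.00
    endloop
  endfacet
  facet normal 0.0000 0.0000 1.0000
    outer loop
      vertex 0.00 0.00 6.00
      vertex 7.00 10.00 6.00
      vertex 7.00 25.00 6.00
    endloop
  endfacet
  facet normal 0.0000 0.0000 1.0000
    outer loop
      vertex 0.00 0.00 6.00
      vertex 7.00 25.00 6.00
      vertex 0.00 25.00 6.00
    endloop
  endfacet
  facet normal 0.0000 -1.0000 0.0000
    outer loop
      vertex 0.00 0.00 0.00
      vertex 17.00 0.00 0.00
      vertex 17.00 0.00 6.00
    endloop
  endfacet
  facet normal 0.0000 -1.0000 0.0000
    outer loop
      vertex 0.00 0.00 0.00
      vertex 17.00 0.00 6.00
      vertex 0.00 0.00 6.00
    endloop
  endfacet
  facet normal 1.0000 0.0000 0.0000
    outer loop
      vertex 17.00 0.00 0.00
      vertex 17.00 10.00 0.00
      vertex 17.00 10.00 6.00
    endloop
  endfacet
  facet normal 1.0000 0.0000 0.0000
    outer loop
      vertex 17.00 0.00 0.00
      vertex 17.00 10.00 6.00
      vertex 17.00 0.00 6.00
    endloop
  endfacet
  facet normal 0.0000 1.0000 0.0000
    outer loop
      vertex 17.00 10.00 0.00
      vertex 7.00 10.00 0.00
      vertex 7.00 10.00 6.00
    endloop
  endfacet
  facet normal 0.0000 1.0000 0.0000
    outer loop
      vertex 17.00 10.00 0.00
      vertex 7.00 10.00 6.00
      vertex 17.00 10.00 6.00
    endloop
  endfacet
  facet normal 1.0000 0.0000 0.0000
    outer loop
      vertex 7.00 10.00 0.00
      vertex 7.00 25.00 0.00
      vertex 7.00 25.00 6.00
    endloop
  endfacet
  facet normal 1.0000 0.0000 0.0000
    outer loop
      vertex 7.00 10.00 0.00
      vertex 7.00 25.00 6.00
      vertex 7.00 10.00 6.00
    endloop
  endfacet
  facet normal 0.0000 1.0000 0.0000
    outer loop
      vertex 7.00 25.00 0.00
      vertex 0.00 25.00 0.00
      vertex 0.00 25.00 6.00
    endloop
  endfacet
  facet normal 0.0000 1.0000 0.0000
    outer loop
      vertex 7.00 25.00 0.00
      vertex 0.00 25.00 6.00
      vertex 7.00 25.00 6.00
    endloop
  endfacet
  facet normal -1.0000 0.0000 0.0000
    outer loop
      vertex 0.00 25.00 0.00
      vertex 0.00 0.00 0.00
      vertex 0.00 0.00 6.00
    endloop
  endfacet
  facet normal -1.0000 0.0000 0.0000
    outer loop
      vertex 0.00 25.00 0.00
      vertex 0.00 0.00 6.00
      vertex 0.00 25.00 6.00
    endloop
  endfacet
endsolid part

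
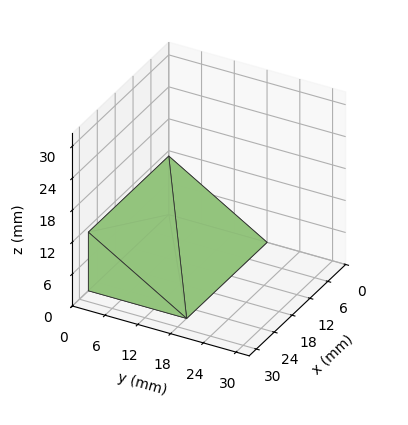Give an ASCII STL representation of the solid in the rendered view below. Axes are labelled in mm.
Reading the render: the shape is a wedge (ramp): 27 × 18 mm base, rising to 11 mm along the y=0 edge and sloping linearly to z=0 at y=18 (dimensions read to the nearest mm from the axis ticks). For the STL, each face is triangulated and given an outward normal.

solid part
  facet normal 0.0000 0.0000 -1.0000
    outer loop
      vertex 27.000 18.000 0.000
      vertex 27.000 0.000 0.000
      vertex 0.000 0.000 0.000
    endloop
  endfacet
  facet normal 0.0000 0.0000 -1.0000
    outer loop
      vertex 0.000 18.000 0.000
      vertex 27.000 18.000 0.000
      vertex 0.000 0.000 0.000
    endloop
  endfacet
  facet normal 0.0000 -1.0000 0.0000
    outer loop
      vertex 0.000 0.000 0.000
      vertex 27.000 0.000 0.000
      vertex 27.000 0.000 11.000
    endloop
  endfacet
  facet normal 0.0000 -1.0000 0.0000
    outer loop
      vertex 0.000 0.000 0.000
      vertex 27.000 0.000 11.000
      vertex 0.000 0.000 11.000
    endloop
  endfacet
  facet normal 0.0000 0.5215 0.8533
    outer loop
      vertex 0.000 0.000 11.000
      vertex 27.000 0.000 11.000
      vertex 27.000 18.000 0.000
    endloop
  endfacet
  facet normal 0.0000 0.5215 0.8533
    outer loop
      vertex 0.000 0.000 11.000
      vertex 27.000 18.000 0.000
      vertex 0.000 18.000 0.000
    endloop
  endfacet
  facet normal -1.0000 0.0000 0.0000
    outer loop
      vertex 0.000 0.000 11.000
      vertex 0.000 18.000 0.000
      vertex 0.000 0.000 0.000
    endloop
  endfacet
  facet normal 1.0000 0.0000 0.0000
    outer loop
      vertex 27.000 0.000 0.000
      vertex 27.000 18.000 0.000
      vertex 27.000 0.000 11.000
    endloop
  endfacet
endsolid part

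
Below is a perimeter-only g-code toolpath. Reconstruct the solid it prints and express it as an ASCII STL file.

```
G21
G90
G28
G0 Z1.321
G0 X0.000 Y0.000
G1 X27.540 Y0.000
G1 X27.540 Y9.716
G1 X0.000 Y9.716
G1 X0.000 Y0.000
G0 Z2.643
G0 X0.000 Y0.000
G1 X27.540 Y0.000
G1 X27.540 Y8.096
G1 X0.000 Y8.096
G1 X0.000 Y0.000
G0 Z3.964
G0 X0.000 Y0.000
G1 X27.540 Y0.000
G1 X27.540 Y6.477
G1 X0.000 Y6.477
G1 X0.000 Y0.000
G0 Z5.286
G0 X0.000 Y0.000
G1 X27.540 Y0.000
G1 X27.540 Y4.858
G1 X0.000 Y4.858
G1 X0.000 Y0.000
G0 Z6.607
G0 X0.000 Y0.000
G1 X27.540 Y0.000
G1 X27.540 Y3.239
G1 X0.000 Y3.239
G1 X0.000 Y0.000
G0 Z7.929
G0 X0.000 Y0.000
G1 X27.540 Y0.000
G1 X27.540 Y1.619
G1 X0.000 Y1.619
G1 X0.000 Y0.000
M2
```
solid part
  facet normal 0.0000 0.0000 -1.0000
    outer loop
      vertex 27.540 11.335 0.000
      vertex 27.540 0.000 0.000
      vertex 0.000 0.000 0.000
    endloop
  endfacet
  facet normal 0.0000 0.0000 -1.0000
    outer loop
      vertex 0.000 11.335 0.000
      vertex 27.540 11.335 0.000
      vertex 0.000 0.000 0.000
    endloop
  endfacet
  facet normal 0.0000 -1.0000 0.0000
    outer loop
      vertex 0.000 0.000 0.000
      vertex 27.540 0.000 0.000
      vertex 27.540 0.000 9.250
    endloop
  endfacet
  facet normal 0.0000 -1.0000 0.0000
    outer loop
      vertex 0.000 0.000 0.000
      vertex 27.540 0.000 9.250
      vertex 0.000 0.000 9.250
    endloop
  endfacet
  facet normal 0.0000 0.6323 0.7748
    outer loop
      vertex 0.000 0.000 9.250
      vertex 27.540 0.000 9.250
      vertex 27.540 11.335 0.000
    endloop
  endfacet
  facet normal 0.0000 0.6323 0.7748
    outer loop
      vertex 0.000 0.000 9.250
      vertex 27.540 11.335 0.000
      vertex 0.000 11.335 0.000
    endloop
  endfacet
  facet normal -1.0000 0.0000 0.0000
    outer loop
      vertex 0.000 0.000 9.250
      vertex 0.000 11.335 0.000
      vertex 0.000 0.000 0.000
    endloop
  endfacet
  facet normal 1.0000 0.0000 0.0000
    outer loop
      vertex 27.540 0.000 0.000
      vertex 27.540 11.335 0.000
      vertex 27.540 0.000 9.250
    endloop
  endfacet
endsolid part

The G0 Z moves step by Δz≈1.321 mm. The G1 loops shrink linearly with z, so the solid tapers from its base footprint up to z≈9.25. Closing with a flat bottom cap and the tapered top and triangulating gives 8 facets — a wedge (ramp): 27.5 × 11.3 mm base, rising to 9.25 mm along the y=0 edge and sloping linearly to z=0 at y=11.3.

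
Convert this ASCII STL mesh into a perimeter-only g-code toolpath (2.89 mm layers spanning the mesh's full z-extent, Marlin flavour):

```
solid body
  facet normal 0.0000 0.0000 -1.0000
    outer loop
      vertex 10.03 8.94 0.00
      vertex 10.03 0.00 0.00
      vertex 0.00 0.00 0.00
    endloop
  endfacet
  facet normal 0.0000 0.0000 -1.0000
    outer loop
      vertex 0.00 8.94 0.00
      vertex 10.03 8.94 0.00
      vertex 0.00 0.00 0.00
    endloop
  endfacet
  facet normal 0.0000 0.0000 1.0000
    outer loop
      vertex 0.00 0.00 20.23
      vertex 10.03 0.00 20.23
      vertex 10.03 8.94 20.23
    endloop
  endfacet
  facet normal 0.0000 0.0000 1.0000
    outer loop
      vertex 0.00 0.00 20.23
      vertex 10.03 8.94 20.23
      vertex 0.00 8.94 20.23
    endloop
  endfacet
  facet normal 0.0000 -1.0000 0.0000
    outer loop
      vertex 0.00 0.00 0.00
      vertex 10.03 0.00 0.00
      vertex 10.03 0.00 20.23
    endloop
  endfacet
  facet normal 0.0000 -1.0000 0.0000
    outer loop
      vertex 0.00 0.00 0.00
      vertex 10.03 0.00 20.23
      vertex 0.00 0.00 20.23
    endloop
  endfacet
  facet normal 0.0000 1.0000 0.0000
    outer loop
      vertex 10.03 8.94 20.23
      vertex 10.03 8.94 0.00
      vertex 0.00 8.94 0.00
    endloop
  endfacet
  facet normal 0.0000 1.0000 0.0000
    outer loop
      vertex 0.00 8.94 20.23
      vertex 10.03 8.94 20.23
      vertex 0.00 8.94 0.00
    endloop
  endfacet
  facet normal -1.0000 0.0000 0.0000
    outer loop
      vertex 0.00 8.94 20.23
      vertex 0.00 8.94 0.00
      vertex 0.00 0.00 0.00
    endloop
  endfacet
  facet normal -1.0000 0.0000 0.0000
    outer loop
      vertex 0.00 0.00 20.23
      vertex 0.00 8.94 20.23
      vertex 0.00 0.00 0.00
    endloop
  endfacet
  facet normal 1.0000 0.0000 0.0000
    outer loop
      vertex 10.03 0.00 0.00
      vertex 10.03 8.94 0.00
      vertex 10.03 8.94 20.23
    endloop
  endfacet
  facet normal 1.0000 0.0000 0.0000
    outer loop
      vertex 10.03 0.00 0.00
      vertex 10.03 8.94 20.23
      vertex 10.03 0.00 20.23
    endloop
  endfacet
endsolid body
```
; perimeter-only toolpath
G21 ; units = mm
G90 ; absolute positioning
G28 ; home
; layer 1
G0 Z2.89
G0 X0.00 Y0.00
G1 X10.03 Y0.00
G1 X10.03 Y8.94
G1 X0.00 Y8.94
G1 X0.00 Y0.00
; layer 2
G0 Z5.78
G0 X0.00 Y0.00
G1 X10.03 Y0.00
G1 X10.03 Y8.94
G1 X0.00 Y8.94
G1 X0.00 Y0.00
; layer 3
G0 Z8.67
G0 X0.00 Y0.00
G1 X10.03 Y0.00
G1 X10.03 Y8.94
G1 X0.00 Y8.94
G1 X0.00 Y0.00
; layer 4
G0 Z11.56
G0 X0.00 Y0.00
G1 X10.03 Y0.00
G1 X10.03 Y8.94
G1 X0.00 Y8.94
G1 X0.00 Y0.00
; layer 5
G0 Z14.45
G0 X0.00 Y0.00
G1 X10.03 Y0.00
G1 X10.03 Y8.94
G1 X0.00 Y8.94
G1 X0.00 Y0.00
; layer 6
G0 Z17.34
G0 X0.00 Y0.00
G1 X10.03 Y0.00
G1 X10.03 Y8.94
G1 X0.00 Y8.94
G1 X0.00 Y0.00
; layer 7
G0 Z20.23
G0 X0.00 Y0.00
G1 X10.03 Y0.00
G1 X10.03 Y8.94
G1 X0.00 Y8.94
G1 X0.00 Y0.00
M2 ; end

The solid is a rectangular box, roughly 10 × 8.94 mm footprint and 20.2 mm tall. Slicing at Δz = 2.89 mm — 7 equal slices spanning the solid's height, so layer i sits at z = i·h/7 — gives 7 non-empty perimeters. Each is a 4-segment closed polygon; G0 lifts to the layer z and rapids to the start vertex, then G1 traces the edges.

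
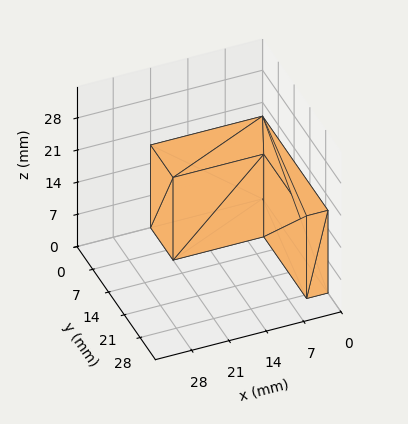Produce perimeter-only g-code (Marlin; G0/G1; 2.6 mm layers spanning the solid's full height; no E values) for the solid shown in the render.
Reading the render: the shape is an L-shaped prism: outer 21 × 29 mm, arm thicknesses ≈ 10 mm (horizontal) and 4 mm (vertical), extruded 18 mm in z (dimensions read to the nearest mm from the axis ticks). For the g-code, the solid's height is divided into equal slices at the stated Δz and each level perimeter traced with G1 moves after a G0 lift.

; perimeter-only toolpath
G21 ; units = mm
G90 ; absolute positioning
G28 ; home
; layer 1
G0 Z2.6
G0 X0.0 Y0.0
G1 X21.0 Y0.0
G1 X21.0 Y10.0
G1 X4.0 Y10.0
G1 X4.0 Y29.0
G1 X0.0 Y29.0
G1 X0.0 Y0.0
; layer 2
G0 Z5.1
G0 X0.0 Y0.0
G1 X21.0 Y0.0
G1 X21.0 Y10.0
G1 X4.0 Y10.0
G1 X4.0 Y29.0
G1 X0.0 Y29.0
G1 X0.0 Y0.0
; layer 3
G0 Z7.7
G0 X0.0 Y0.0
G1 X21.0 Y0.0
G1 X21.0 Y10.0
G1 X4.0 Y10.0
G1 X4.0 Y29.0
G1 X0.0 Y29.0
G1 X0.0 Y0.0
; layer 4
G0 Z10.3
G0 X0.0 Y0.0
G1 X21.0 Y0.0
G1 X21.0 Y10.0
G1 X4.0 Y10.0
G1 X4.0 Y29.0
G1 X0.0 Y29.0
G1 X0.0 Y0.0
; layer 5
G0 Z12.9
G0 X0.0 Y0.0
G1 X21.0 Y0.0
G1 X21.0 Y10.0
G1 X4.0 Y10.0
G1 X4.0 Y29.0
G1 X0.0 Y29.0
G1 X0.0 Y0.0
; layer 6
G0 Z15.4
G0 X0.0 Y0.0
G1 X21.0 Y0.0
G1 X21.0 Y10.0
G1 X4.0 Y10.0
G1 X4.0 Y29.0
G1 X0.0 Y29.0
G1 X0.0 Y0.0
; layer 7
G0 Z18.0
G0 X0.0 Y0.0
G1 X21.0 Y0.0
G1 X21.0 Y10.0
G1 X4.0 Y10.0
G1 X4.0 Y29.0
G1 X0.0 Y29.0
G1 X0.0 Y0.0
M2 ; end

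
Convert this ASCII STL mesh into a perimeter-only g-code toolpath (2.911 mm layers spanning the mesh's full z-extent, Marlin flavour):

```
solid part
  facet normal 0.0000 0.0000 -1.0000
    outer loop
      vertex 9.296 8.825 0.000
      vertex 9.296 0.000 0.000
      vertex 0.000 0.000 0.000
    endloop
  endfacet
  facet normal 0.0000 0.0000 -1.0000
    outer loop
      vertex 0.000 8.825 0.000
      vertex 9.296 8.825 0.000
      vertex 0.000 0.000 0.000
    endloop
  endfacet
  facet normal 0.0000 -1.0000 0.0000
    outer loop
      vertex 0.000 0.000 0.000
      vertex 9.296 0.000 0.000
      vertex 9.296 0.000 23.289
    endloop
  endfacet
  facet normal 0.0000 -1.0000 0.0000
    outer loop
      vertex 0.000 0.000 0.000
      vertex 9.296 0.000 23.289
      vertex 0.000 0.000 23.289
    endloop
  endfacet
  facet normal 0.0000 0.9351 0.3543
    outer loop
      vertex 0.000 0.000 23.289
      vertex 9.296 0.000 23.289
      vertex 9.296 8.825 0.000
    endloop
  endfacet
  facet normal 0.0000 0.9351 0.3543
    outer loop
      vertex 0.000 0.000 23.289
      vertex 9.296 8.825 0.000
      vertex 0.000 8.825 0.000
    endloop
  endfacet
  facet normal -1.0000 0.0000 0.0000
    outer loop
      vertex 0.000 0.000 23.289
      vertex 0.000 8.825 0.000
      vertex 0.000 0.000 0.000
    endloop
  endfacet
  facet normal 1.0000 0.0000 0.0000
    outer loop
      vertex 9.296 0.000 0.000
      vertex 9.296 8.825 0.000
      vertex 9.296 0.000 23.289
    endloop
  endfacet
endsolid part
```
; perimeter-only toolpath
G21 ; units = mm
G90 ; absolute positioning
G28 ; home
; layer 1
G0 Z2.911
G0 X0.000 Y0.000
G1 X9.296 Y0.000
G1 X9.296 Y7.722
G1 X0.000 Y7.722
G1 X0.000 Y0.000
; layer 2
G0 Z5.822
G0 X0.000 Y0.000
G1 X9.296 Y0.000
G1 X9.296 Y6.619
G1 X0.000 Y6.619
G1 X0.000 Y0.000
; layer 3
G0 Z8.733
G0 X0.000 Y0.000
G1 X9.296 Y0.000
G1 X9.296 Y5.516
G1 X0.000 Y5.516
G1 X0.000 Y0.000
; layer 4
G0 Z11.645
G0 X0.000 Y0.000
G1 X9.296 Y0.000
G1 X9.296 Y4.412
G1 X0.000 Y4.412
G1 X0.000 Y0.000
; layer 5
G0 Z14.556
G0 X0.000 Y0.000
G1 X9.296 Y0.000
G1 X9.296 Y3.309
G1 X0.000 Y3.309
G1 X0.000 Y0.000
; layer 6
G0 Z17.467
G0 X0.000 Y0.000
G1 X9.296 Y0.000
G1 X9.296 Y2.206
G1 X0.000 Y2.206
G1 X0.000 Y0.000
; layer 7
G0 Z20.378
G0 X0.000 Y0.000
G1 X9.296 Y0.000
G1 X9.296 Y1.103
G1 X0.000 Y1.103
G1 X0.000 Y0.000
M2 ; end

The solid is a wedge (ramp): 9.3 × 8.82 mm base, rising to 23.3 mm along the y=0 edge and sloping linearly to z=0 at y=8.82. Slicing at Δz = 2.911 mm — 8 equal slices spanning the solid's height, so layer i sits at z = i·h/8 — gives 7 non-empty perimeters. Each is a 4-segment closed polygon; G0 lifts to the layer z and rapids to the start vertex, then G1 traces the edges. The cross-section shrinks linearly with z (the slice at the apex is degenerate and omitted).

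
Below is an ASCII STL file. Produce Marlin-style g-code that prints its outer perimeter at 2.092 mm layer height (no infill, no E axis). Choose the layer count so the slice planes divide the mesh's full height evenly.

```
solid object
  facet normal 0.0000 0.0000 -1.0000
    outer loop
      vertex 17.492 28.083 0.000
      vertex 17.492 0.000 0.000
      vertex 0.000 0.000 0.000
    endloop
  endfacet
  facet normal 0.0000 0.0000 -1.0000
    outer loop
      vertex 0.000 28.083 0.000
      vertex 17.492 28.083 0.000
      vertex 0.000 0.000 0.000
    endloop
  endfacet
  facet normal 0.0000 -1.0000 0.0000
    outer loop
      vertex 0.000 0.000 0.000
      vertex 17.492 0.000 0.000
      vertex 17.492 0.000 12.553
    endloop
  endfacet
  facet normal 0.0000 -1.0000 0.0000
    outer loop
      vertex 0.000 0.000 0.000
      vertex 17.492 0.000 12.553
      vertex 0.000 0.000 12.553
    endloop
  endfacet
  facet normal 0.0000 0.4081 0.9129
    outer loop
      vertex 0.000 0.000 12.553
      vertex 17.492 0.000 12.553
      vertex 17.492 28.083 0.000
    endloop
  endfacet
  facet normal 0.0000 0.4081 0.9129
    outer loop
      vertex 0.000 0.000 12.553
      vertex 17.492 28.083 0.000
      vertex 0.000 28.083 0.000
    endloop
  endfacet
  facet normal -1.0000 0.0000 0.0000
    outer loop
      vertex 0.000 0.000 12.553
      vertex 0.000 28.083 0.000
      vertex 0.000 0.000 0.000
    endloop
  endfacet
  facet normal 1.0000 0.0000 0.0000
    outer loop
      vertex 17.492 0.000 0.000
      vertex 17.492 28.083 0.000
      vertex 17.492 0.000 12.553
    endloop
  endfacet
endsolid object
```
; perimeter-only toolpath
G21 ; units = mm
G90 ; absolute positioning
G28 ; home
; layer 1
G0 Z2.092
G0 X0.000 Y0.000
G1 X17.492 Y0.000
G1 X17.492 Y23.402
G1 X0.000 Y23.402
G1 X0.000 Y0.000
; layer 2
G0 Z4.184
G0 X0.000 Y0.000
G1 X17.492 Y0.000
G1 X17.492 Y18.722
G1 X0.000 Y18.722
G1 X0.000 Y0.000
; layer 3
G0 Z6.277
G0 X0.000 Y0.000
G1 X17.492 Y0.000
G1 X17.492 Y14.041
G1 X0.000 Y14.041
G1 X0.000 Y0.000
; layer 4
G0 Z8.369
G0 X0.000 Y0.000
G1 X17.492 Y0.000
G1 X17.492 Y9.361
G1 X0.000 Y9.361
G1 X0.000 Y0.000
; layer 5
G0 Z10.461
G0 X0.000 Y0.000
G1 X17.492 Y0.000
G1 X17.492 Y4.680
G1 X0.000 Y4.680
G1 X0.000 Y0.000
M2 ; end

The solid is a wedge (ramp): 17.5 × 28.1 mm base, rising to 12.6 mm along the y=0 edge and sloping linearly to z=0 at y=28.1. Slicing at Δz = 2.092 mm — 6 equal slices spanning the solid's height, so layer i sits at z = i·h/6 — gives 5 non-empty perimeters. Each is a 4-segment closed polygon; G0 lifts to the layer z and rapids to the start vertex, then G1 traces the edges. The cross-section shrinks linearly with z (the slice at the apex is degenerate and omitted).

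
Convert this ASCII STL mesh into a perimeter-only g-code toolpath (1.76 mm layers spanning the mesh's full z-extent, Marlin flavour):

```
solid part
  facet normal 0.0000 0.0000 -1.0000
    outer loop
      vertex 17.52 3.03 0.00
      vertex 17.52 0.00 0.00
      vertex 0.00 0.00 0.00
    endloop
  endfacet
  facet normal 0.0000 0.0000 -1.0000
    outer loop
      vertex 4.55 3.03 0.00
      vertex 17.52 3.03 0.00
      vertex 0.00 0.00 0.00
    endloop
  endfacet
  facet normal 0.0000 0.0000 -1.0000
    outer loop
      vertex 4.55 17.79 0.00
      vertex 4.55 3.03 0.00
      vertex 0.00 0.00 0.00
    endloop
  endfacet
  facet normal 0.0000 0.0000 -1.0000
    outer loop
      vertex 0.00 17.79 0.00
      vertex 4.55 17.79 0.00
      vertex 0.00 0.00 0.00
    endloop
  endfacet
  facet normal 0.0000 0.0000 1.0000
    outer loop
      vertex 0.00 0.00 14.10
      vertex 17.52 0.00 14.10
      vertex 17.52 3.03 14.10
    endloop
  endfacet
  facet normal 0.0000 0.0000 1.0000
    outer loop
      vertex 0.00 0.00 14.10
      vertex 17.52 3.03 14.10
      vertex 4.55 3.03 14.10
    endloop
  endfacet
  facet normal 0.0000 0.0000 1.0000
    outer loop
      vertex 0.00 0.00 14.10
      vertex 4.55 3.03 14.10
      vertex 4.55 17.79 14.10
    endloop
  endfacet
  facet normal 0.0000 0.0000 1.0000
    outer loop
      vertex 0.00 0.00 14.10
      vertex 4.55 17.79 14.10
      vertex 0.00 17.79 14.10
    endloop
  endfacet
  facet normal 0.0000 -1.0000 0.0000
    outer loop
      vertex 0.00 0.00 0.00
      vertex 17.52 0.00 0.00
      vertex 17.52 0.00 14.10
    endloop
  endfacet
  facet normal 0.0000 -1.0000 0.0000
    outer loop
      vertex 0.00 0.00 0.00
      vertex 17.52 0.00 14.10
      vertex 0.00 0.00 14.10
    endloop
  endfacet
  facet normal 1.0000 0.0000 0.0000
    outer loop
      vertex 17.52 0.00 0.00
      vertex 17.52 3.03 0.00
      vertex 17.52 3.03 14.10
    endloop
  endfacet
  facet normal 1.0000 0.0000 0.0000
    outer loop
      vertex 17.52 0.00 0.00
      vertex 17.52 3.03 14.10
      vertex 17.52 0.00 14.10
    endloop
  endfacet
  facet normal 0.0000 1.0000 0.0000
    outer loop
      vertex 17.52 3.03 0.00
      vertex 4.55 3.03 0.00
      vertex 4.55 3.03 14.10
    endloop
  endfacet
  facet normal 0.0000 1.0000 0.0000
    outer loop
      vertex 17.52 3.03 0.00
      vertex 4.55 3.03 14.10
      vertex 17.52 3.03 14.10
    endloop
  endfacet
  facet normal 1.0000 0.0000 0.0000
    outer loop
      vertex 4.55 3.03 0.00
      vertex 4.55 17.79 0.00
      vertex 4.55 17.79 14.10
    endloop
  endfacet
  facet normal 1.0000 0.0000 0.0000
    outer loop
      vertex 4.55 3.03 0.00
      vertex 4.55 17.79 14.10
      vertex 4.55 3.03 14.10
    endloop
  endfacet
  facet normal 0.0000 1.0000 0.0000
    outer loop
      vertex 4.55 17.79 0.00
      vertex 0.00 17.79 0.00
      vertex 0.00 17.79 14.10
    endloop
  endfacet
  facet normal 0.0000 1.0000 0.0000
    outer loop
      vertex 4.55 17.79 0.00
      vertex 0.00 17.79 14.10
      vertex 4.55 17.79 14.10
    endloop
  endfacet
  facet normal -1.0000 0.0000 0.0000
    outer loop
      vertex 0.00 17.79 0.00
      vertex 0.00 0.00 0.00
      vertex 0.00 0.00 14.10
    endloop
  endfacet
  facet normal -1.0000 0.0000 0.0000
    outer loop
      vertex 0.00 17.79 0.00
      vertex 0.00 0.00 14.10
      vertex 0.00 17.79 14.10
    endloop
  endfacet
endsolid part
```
; perimeter-only toolpath
G21 ; units = mm
G90 ; absolute positioning
G28 ; home
; layer 1
G0 Z1.76
G0 X0.00 Y0.00
G1 X17.52 Y0.00
G1 X17.52 Y3.03
G1 X4.55 Y3.03
G1 X4.55 Y17.79
G1 X0.00 Y17.79
G1 X0.00 Y0.00
; layer 2
G0 Z3.52
G0 X0.00 Y0.00
G1 X17.52 Y0.00
G1 X17.52 Y3.03
G1 X4.55 Y3.03
G1 X4.55 Y17.79
G1 X0.00 Y17.79
G1 X0.00 Y0.00
; layer 3
G0 Z5.29
G0 X0.00 Y0.00
G1 X17.52 Y0.00
G1 X17.52 Y3.03
G1 X4.55 Y3.03
G1 X4.55 Y17.79
G1 X0.00 Y17.79
G1 X0.00 Y0.00
; layer 4
G0 Z7.05
G0 X0.00 Y0.00
G1 X17.52 Y0.00
G1 X17.52 Y3.03
G1 X4.55 Y3.03
G1 X4.55 Y17.79
G1 X0.00 Y17.79
G1 X0.00 Y0.00
; layer 5
G0 Z8.81
G0 X0.00 Y0.00
G1 X17.52 Y0.00
G1 X17.52 Y3.03
G1 X4.55 Y3.03
G1 X4.55 Y17.79
G1 X0.00 Y17.79
G1 X0.00 Y0.00
; layer 6
G0 Z10.57
G0 X0.00 Y0.00
G1 X17.52 Y0.00
G1 X17.52 Y3.03
G1 X4.55 Y3.03
G1 X4.55 Y17.79
G1 X0.00 Y17.79
G1 X0.00 Y0.00
; layer 7
G0 Z12.34
G0 X0.00 Y0.00
G1 X17.52 Y0.00
G1 X17.52 Y3.03
G1 X4.55 Y3.03
G1 X4.55 Y17.79
G1 X0.00 Y17.79
G1 X0.00 Y0.00
; layer 8
G0 Z14.10
G0 X0.00 Y0.00
G1 X17.52 Y0.00
G1 X17.52 Y3.03
G1 X4.55 Y3.03
G1 X4.55 Y17.79
G1 X0.00 Y17.79
G1 X0.00 Y0.00
M2 ; end

The solid is an L-shaped prism: outer 17.5 × 17.8 mm, arm thicknesses ≈ 3.03 mm (horizontal) and 4.55 mm (vertical), extruded 14.1 mm in z. Slicing at Δz = 1.76 mm — 8 equal slices spanning the solid's height, so layer i sits at z = i·h/8 — gives 8 non-empty perimeters. Each is a 6-segment closed polygon; G0 lifts to the layer z and rapids to the start vertex, then G1 traces the edges.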